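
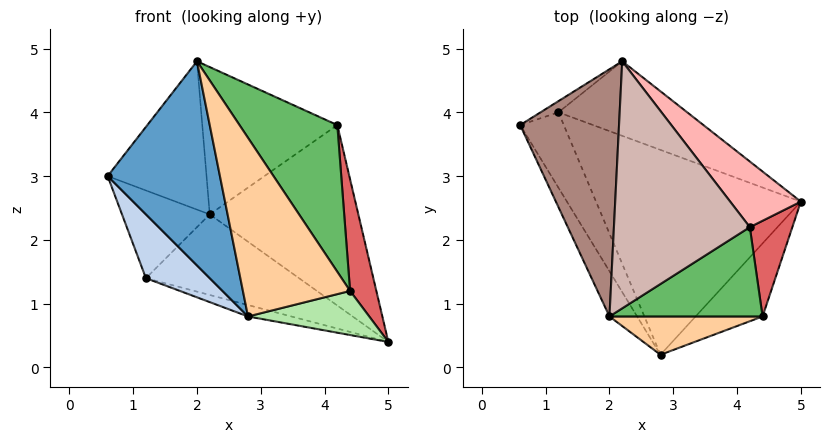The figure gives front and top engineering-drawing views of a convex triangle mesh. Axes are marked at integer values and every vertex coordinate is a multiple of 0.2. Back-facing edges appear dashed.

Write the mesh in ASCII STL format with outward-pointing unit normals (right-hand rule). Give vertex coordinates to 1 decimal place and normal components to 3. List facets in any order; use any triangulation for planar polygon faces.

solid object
 facet normal -0.876 -0.471 -0.104
  outer loop
   vertex 2.0 0.8 4.8
   vertex 0.6 3.8 3.0
   vertex 2.8 0.2 0.8
  endloop
 endfacet
 facet normal -0.876 -0.311 -0.368
  outer loop
   vertex 1.2 4.0 1.4
   vertex 2.8 0.2 0.8
   vertex 0.6 3.8 3.0
  endloop
 endfacet
 facet normal -0.235 0.054 -0.970
  outer loop
   vertex 1.2 4.0 1.4
   vertex 5.0 2.6 0.4
   vertex 2.8 0.2 0.8
  endloop
 endfacet
 facet normal 0.300 -0.933 0.200
  outer loop
   vertex 4.4 0.8 1.2
   vertex 2.0 0.8 4.8
   vertex 2.8 0.2 0.8
  endloop
 endfacet
 facet normal 0.615 -0.674 0.410
  outer loop
   vertex 4.4 0.8 1.2
   vertex 4.2 2.2 3.8
   vertex 2.0 0.8 4.8
  endloop
 endfacet
 facet normal 0.378 -0.478 -0.793
  outer loop
   vertex 4.4 0.8 1.2
   vertex 2.8 0.2 0.8
   vertex 5.0 2.6 0.4
  endloop
 endfacet
 facet normal 0.953 -0.230 0.197
  outer loop
   vertex 4.4 0.8 1.2
   vertex 5.0 2.6 0.4
   vertex 4.2 2.2 3.8
  endloop
 endfacet
 facet normal 0.701 0.670 0.244
  outer loop
   vertex 2.2 4.8 2.4
   vertex 4.2 2.2 3.8
   vertex 5.0 2.6 0.4
  endloop
 endfacet
 facet normal 0.091 0.731 -0.676
  outer loop
   vertex 2.2 4.8 2.4
   vertex 5.0 2.6 0.4
   vertex 1.2 4.0 1.4
  endloop
 endfacet
 facet normal -0.555 0.825 -0.105
  outer loop
   vertex 2.2 4.8 2.4
   vertex 1.2 4.0 1.4
   vertex 0.6 3.8 3.0
  endloop
 endfacet
 facet normal 0.000 0.514 0.857
  outer loop
   vertex 2.2 4.8 2.4
   vertex 0.6 3.8 3.0
   vertex 2.0 0.8 4.8
  endloop
 endfacet
 facet normal 0.064 0.511 0.857
  outer loop
   vertex 2.2 4.8 2.4
   vertex 2.0 0.8 4.8
   vertex 4.2 2.2 3.8
  endloop
 endfacet
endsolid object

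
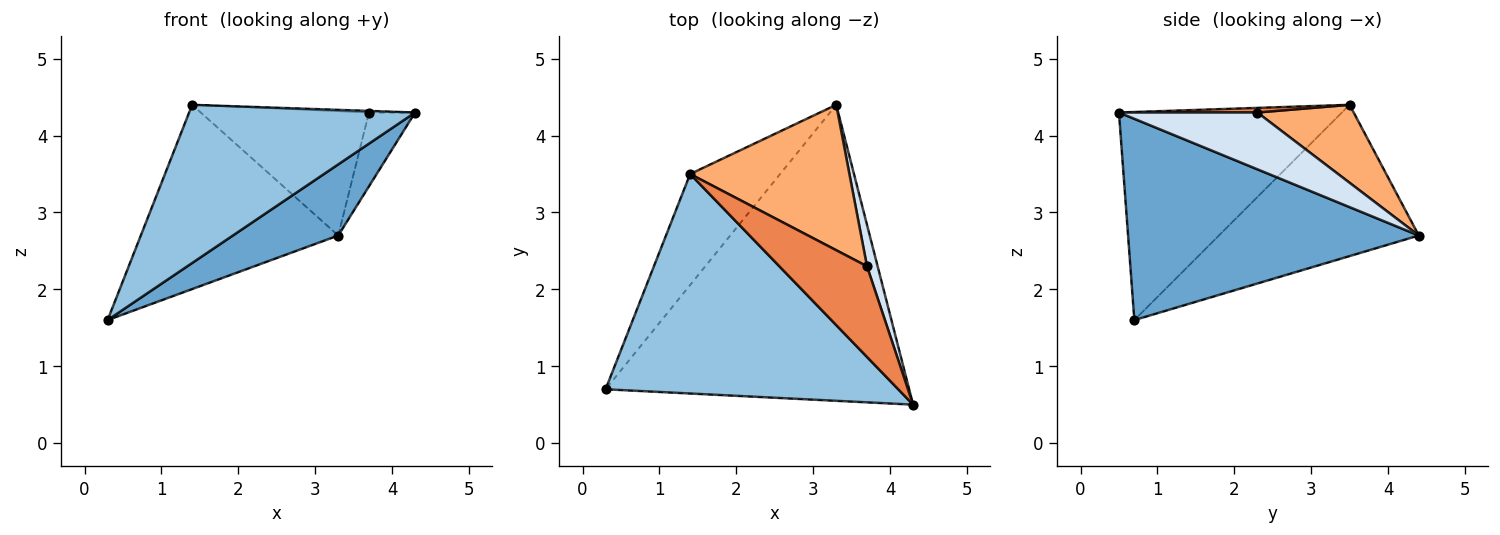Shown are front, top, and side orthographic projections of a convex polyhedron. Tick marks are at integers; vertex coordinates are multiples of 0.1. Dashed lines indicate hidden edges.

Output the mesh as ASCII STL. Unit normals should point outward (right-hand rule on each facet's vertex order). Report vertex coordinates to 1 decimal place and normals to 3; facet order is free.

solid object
 facet normal 0.542 -0.196 -0.817
  outer loop
   vertex 3.3 4.4 2.7
   vertex 4.3 0.5 4.3
   vertex 0.3 0.7 1.6
  endloop
 endfacet
 facet normal -0.500 -0.506 0.703
  outer loop
   vertex 1.4 3.5 4.4
   vertex 0.3 0.7 1.6
   vertex 4.3 0.5 4.3
  endloop
 endfacet
 facet normal -0.655 0.647 -0.390
  outer loop
   vertex 1.4 3.5 4.4
   vertex 3.3 4.4 2.7
   vertex 0.3 0.7 1.6
  endloop
 endfacet
 facet normal 0.934 0.311 0.175
  outer loop
   vertex 3.7 2.3 4.3
   vertex 4.3 0.5 4.3
   vertex 3.3 4.4 2.7
  endloop
 endfacet
 facet normal 0.053 0.018 0.998
  outer loop
   vertex 3.7 2.3 4.3
   vertex 1.4 3.5 4.4
   vertex 4.3 0.5 4.3
  endloop
 endfacet
 facet normal 0.349 0.609 0.712
  outer loop
   vertex 3.7 2.3 4.3
   vertex 3.3 4.4 2.7
   vertex 1.4 3.5 4.4
  endloop
 endfacet
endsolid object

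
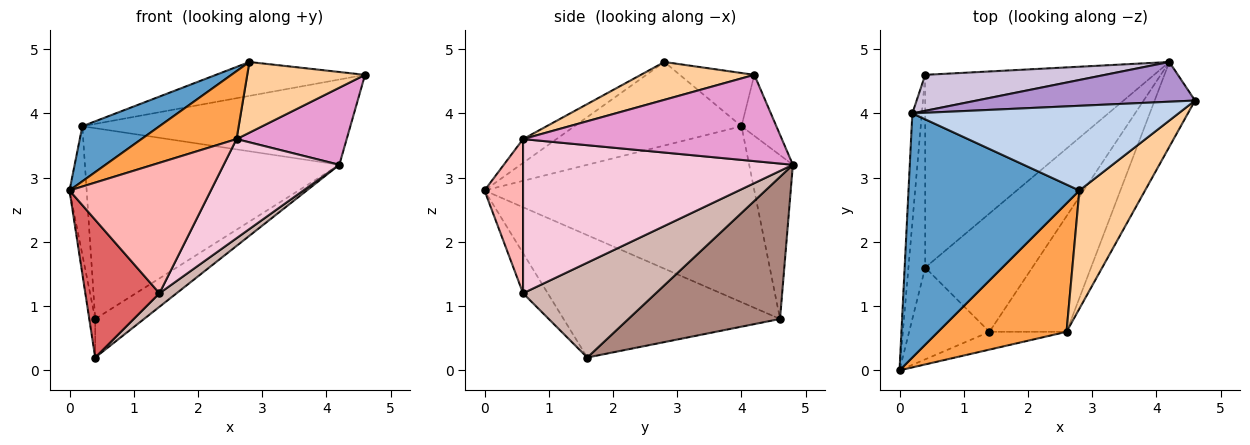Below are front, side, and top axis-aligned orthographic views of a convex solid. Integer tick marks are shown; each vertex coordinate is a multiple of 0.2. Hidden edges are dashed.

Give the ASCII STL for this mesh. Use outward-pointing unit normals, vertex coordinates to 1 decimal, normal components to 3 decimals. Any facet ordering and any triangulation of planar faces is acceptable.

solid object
 facet normal -0.430 -0.199 0.881
  outer loop
   vertex 0.2 4.0 3.8
   vertex 0.0 0.0 2.8
   vertex 2.8 2.8 4.8
  endloop
 endfacet
 facet normal -0.183 0.365 0.913
  outer loop
   vertex 0.2 4.0 3.8
   vertex 2.8 2.8 4.8
   vertex 4.6 4.2 4.6
  endloop
 endfacet
 facet normal -0.162 -0.461 0.872
  outer loop
   vertex 2.6 0.6 3.6
   vertex 2.8 2.8 4.8
   vertex 0.0 0.0 2.8
  endloop
 endfacet
 facet normal 0.443 -0.460 0.769
  outer loop
   vertex 2.6 0.6 3.6
   vertex 4.6 4.2 4.6
   vertex 2.8 2.8 4.8
  endloop
 endfacet
 facet normal -0.990 0.027 -0.136
  outer loop
   vertex 0.4 4.6 0.8
   vertex 0.4 1.6 0.2
   vertex 0.0 0.0 2.8
  endloop
 endfacet
 facet normal -0.997 0.063 -0.054
  outer loop
   vertex 0.4 4.6 0.8
   vertex 0.0 0.0 2.8
   vertex 0.2 4.0 3.8
  endloop
 endfacet
 facet normal -0.267 -0.802 -0.535
  outer loop
   vertex 1.4 0.6 1.2
   vertex 0.0 0.0 2.8
   vertex 0.4 1.6 0.2
  endloop
 endfacet
 facet normal 0.261 -0.957 -0.130
  outer loop
   vertex 1.4 0.6 1.2
   vertex 2.6 0.6 3.6
   vertex 0.0 0.0 2.8
  endloop
 endfacet
 facet normal -0.117 0.900 0.419
  outer loop
   vertex 4.2 4.8 3.2
   vertex 0.2 4.0 3.8
   vertex 4.6 4.2 4.6
  endloop
 endfacet
 facet normal -0.166 0.969 0.183
  outer loop
   vertex 4.2 4.8 3.2
   vertex 0.4 4.6 0.8
   vertex 0.2 4.0 3.8
  endloop
 endfacet
 facet normal 0.520 0.168 -0.838
  outer loop
   vertex 4.2 4.8 3.2
   vertex 0.4 1.6 0.2
   vertex 0.4 4.6 0.8
  endloop
 endfacet
 facet normal 0.661 -0.085 -0.746
  outer loop
   vertex 4.2 4.8 3.2
   vertex 1.4 0.6 1.2
   vertex 0.4 1.6 0.2
  endloop
 endfacet
 facet normal 0.845 -0.360 -0.396
  outer loop
   vertex 4.2 4.8 3.2
   vertex 4.6 4.2 4.6
   vertex 2.6 0.6 3.6
  endloop
 endfacet
 facet normal 0.835 -0.358 -0.418
  outer loop
   vertex 4.2 4.8 3.2
   vertex 2.6 0.6 3.6
   vertex 1.4 0.6 1.2
  endloop
 endfacet
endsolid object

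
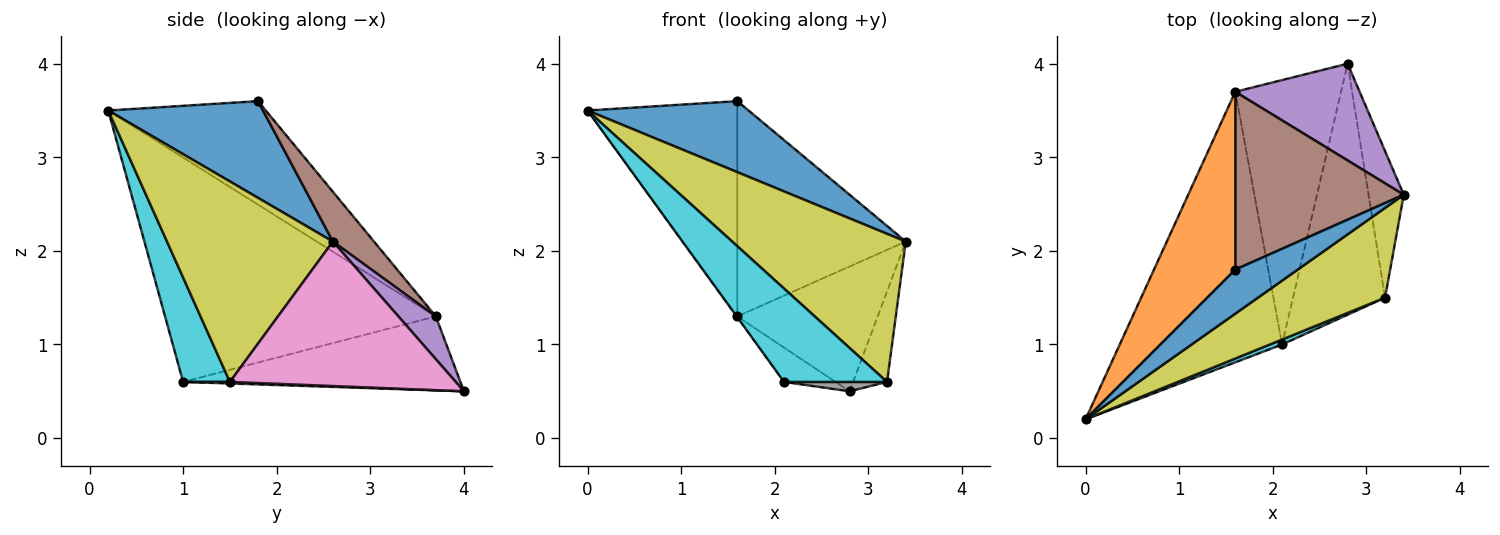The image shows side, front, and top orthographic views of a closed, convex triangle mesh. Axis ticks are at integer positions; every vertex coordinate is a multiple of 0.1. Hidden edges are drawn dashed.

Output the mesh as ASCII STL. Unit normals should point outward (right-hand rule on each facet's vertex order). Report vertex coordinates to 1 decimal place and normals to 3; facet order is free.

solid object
 facet normal 0.633 -0.658 0.408
  outer loop
   vertex 1.6 1.8 3.6
   vertex 0.0 0.2 3.5
   vertex 3.4 2.6 2.1
  endloop
 endfacet
 facet normal -0.630 0.599 0.495
  outer loop
   vertex 1.6 3.7 1.3
   vertex 0.0 0.2 3.5
   vertex 1.6 1.8 3.6
  endloop
 endfacet
 facet normal -0.810 0.002 -0.586
  outer loop
   vertex 1.6 3.7 1.3
   vertex 2.1 1.0 0.6
   vertex 0.0 0.2 3.5
  endloop
 endfacet
 facet normal -0.570 0.106 -0.815
  outer loop
   vertex 1.6 3.7 1.3
   vertex 2.8 4.0 0.5
   vertex 2.1 1.0 0.6
  endloop
 endfacet
 facet normal 0.206 0.773 0.599
  outer loop
   vertex 1.6 3.7 1.3
   vertex 3.4 2.6 2.1
   vertex 2.8 4.0 0.5
  endloop
 endfacet
 facet normal 0.185 0.758 0.626
  outer loop
   vertex 1.6 3.7 1.3
   vertex 1.6 1.8 3.6
   vertex 3.4 2.6 2.1
  endloop
 endfacet
 facet normal 0.961 0.144 -0.234
  outer loop
   vertex 3.2 1.5 0.6
   vertex 2.8 4.0 0.5
   vertex 3.4 2.6 2.1
  endloop
 endfacet
 facet normal 0.017 -0.037 -0.999
  outer loop
   vertex 3.2 1.5 0.6
   vertex 2.1 1.0 0.6
   vertex 2.8 4.0 0.5
  endloop
 endfacet
 facet normal 0.633 -0.662 0.401
  outer loop
   vertex 3.2 1.5 0.6
   vertex 3.4 2.6 2.1
   vertex 0.0 0.2 3.5
  endloop
 endfacet
 facet normal 0.413 -0.909 0.048
  outer loop
   vertex 3.2 1.5 0.6
   vertex 0.0 0.2 3.5
   vertex 2.1 1.0 0.6
  endloop
 endfacet
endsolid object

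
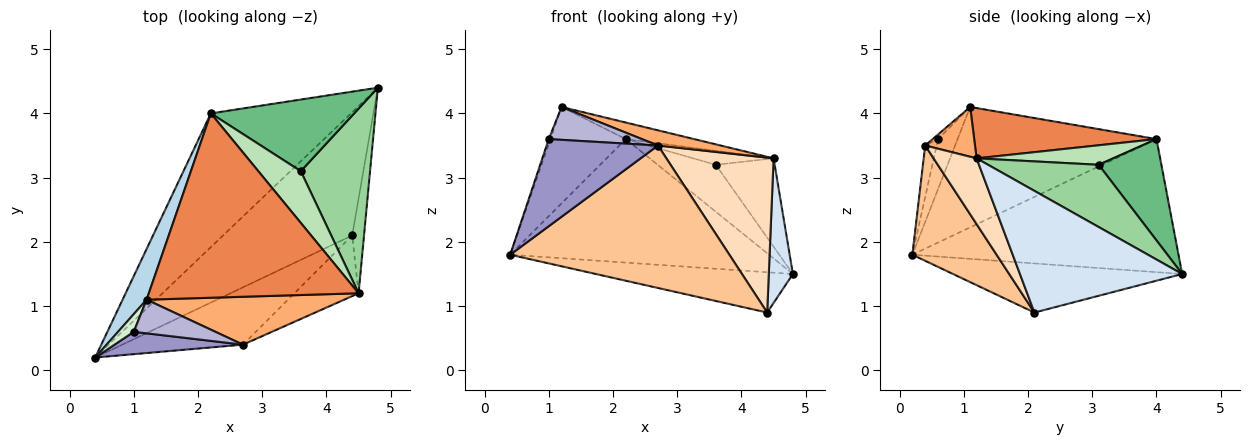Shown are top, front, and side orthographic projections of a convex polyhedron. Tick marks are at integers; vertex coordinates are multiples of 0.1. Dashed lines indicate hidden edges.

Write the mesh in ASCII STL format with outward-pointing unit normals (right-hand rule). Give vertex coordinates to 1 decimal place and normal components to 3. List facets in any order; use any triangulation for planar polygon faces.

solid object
 facet normal -0.340 0.292 -0.894
  outer loop
   vertex 4.4 2.1 0.9
   vertex 0.4 0.2 1.8
   vertex 4.8 4.4 1.5
  endloop
 endfacet
 facet normal -0.572 0.556 -0.602
  outer loop
   vertex 2.2 4.0 3.6
   vertex 4.8 4.4 1.5
   vertex 0.4 0.2 1.8
  endloop
 endfacet
 facet normal -0.919 0.349 0.183
  outer loop
   vertex 2.2 4.0 3.6
   vertex 0.4 0.2 1.8
   vertex 1.2 1.1 4.1
  endloop
 endfacet
 facet normal 0.985 -0.146 -0.096
  outer loop
   vertex 4.5 1.2 3.3
   vertex 4.4 2.1 0.9
   vertex 4.8 4.4 1.5
  endloop
 endfacet
 facet normal 0.232 0.087 0.969
  outer loop
   vertex 4.5 1.2 3.3
   vertex 2.2 4.0 3.6
   vertex 1.2 1.1 4.1
  endloop
 endfacet
 facet normal 0.234 -0.294 0.927
  outer loop
   vertex 2.7 0.4 3.5
   vertex 4.5 1.2 3.3
   vertex 1.2 1.1 4.1
  endloop
 endfacet
 facet normal 0.336 -0.874 -0.352
  outer loop
   vertex 2.7 0.4 3.5
   vertex 0.4 0.2 1.8
   vertex 4.4 2.1 0.9
  endloop
 endfacet
 facet normal 0.350 -0.872 -0.342
  outer loop
   vertex 2.7 0.4 3.5
   vertex 4.4 2.1 0.9
   vertex 4.5 1.2 3.3
  endloop
 endfacet
 facet normal 0.509 0.472 0.720
  outer loop
   vertex 3.6 3.1 3.2
   vertex 4.8 4.4 1.5
   vertex 2.2 4.0 3.6
  endloop
 endfacet
 facet normal 0.630 0.335 0.701
  outer loop
   vertex 3.6 3.1 3.2
   vertex 4.5 1.2 3.3
   vertex 4.8 4.4 1.5
  endloop
 endfacet
 facet normal 0.405 0.239 0.882
  outer loop
   vertex 3.6 3.1 3.2
   vertex 2.2 4.0 3.6
   vertex 4.5 1.2 3.3
  endloop
 endfacet
 facet normal -0.951 0.081 0.299
  outer loop
   vertex 1.0 0.6 3.6
   vertex 1.2 1.1 4.1
   vertex 0.4 0.2 1.8
  endloop
 endfacet
 facet normal -0.099 -0.964 0.247
  outer loop
   vertex 1.0 0.6 3.6
   vertex 0.4 0.2 1.8
   vertex 2.7 0.4 3.5
  endloop
 endfacet
 facet normal -0.040 -0.698 0.715
  outer loop
   vertex 1.0 0.6 3.6
   vertex 2.7 0.4 3.5
   vertex 1.2 1.1 4.1
  endloop
 endfacet
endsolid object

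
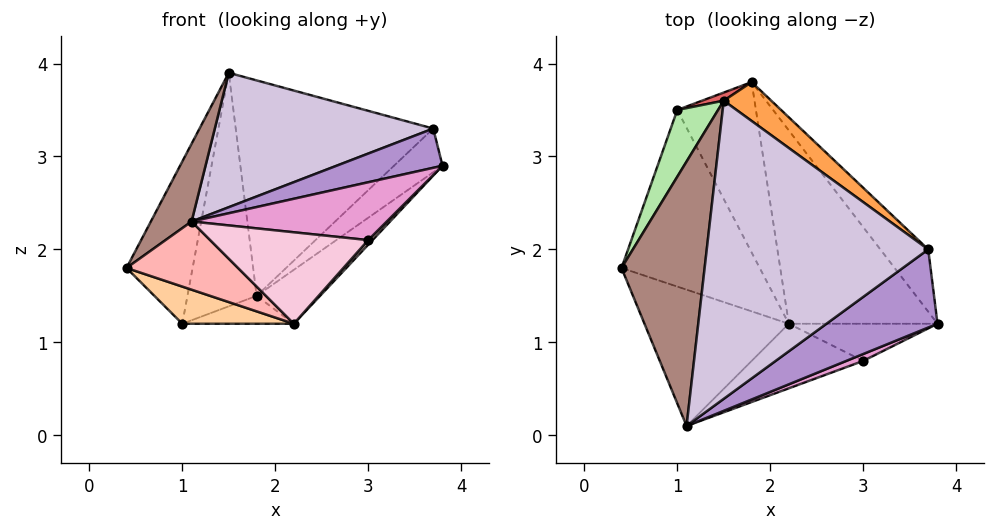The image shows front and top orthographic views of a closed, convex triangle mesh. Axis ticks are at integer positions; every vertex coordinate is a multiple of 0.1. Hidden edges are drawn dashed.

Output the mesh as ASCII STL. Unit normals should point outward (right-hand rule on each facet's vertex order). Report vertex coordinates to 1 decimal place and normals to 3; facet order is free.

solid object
 facet normal 0.715 0.188 -0.673
  outer loop
   vertex 2.2 1.2 1.2
   vertex 1.8 3.8 1.5
   vertex 3.8 1.2 2.9
  endloop
 endfacet
 facet normal 0.797 0.347 -0.494
  outer loop
   vertex 3.7 2.0 3.3
   vertex 3.8 1.2 2.9
   vertex 1.8 3.8 1.5
  endloop
 endfacet
 facet normal 0.607 0.782 0.141
  outer loop
   vertex 3.7 2.0 3.3
   vertex 1.8 3.8 1.5
   vertex 1.5 3.6 3.9
  endloop
 endfacet
 facet normal -0.367 -0.192 -0.910
  outer loop
   vertex 1.0 3.5 1.2
   vertex 2.2 1.2 1.2
   vertex 0.4 1.8 1.8
  endloop
 endfacet
 facet normal 0.296 0.154 -0.943
  outer loop
   vertex 1.0 3.5 1.2
   vertex 1.8 3.8 1.5
   vertex 2.2 1.2 1.2
  endloop
 endfacet
 facet normal -0.913 0.377 0.155
  outer loop
   vertex 1.0 3.5 1.2
   vertex 0.4 1.8 1.8
   vertex 1.5 3.6 3.9
  endloop
 endfacet
 facet normal -0.362 0.932 0.032
  outer loop
   vertex 1.0 3.5 1.2
   vertex 1.5 3.6 3.9
   vertex 1.8 3.8 1.5
  endloop
 endfacet
 facet normal -0.408 -0.408 -0.816
  outer loop
   vertex 1.1 0.1 2.3
   vertex 0.4 1.8 1.8
   vertex 2.2 1.2 1.2
  endloop
 endfacet
 facet normal -0.016 -0.449 0.894
  outer loop
   vertex 1.1 0.1 2.3
   vertex 3.8 1.2 2.9
   vertex 3.7 2.0 3.3
  endloop
 endfacet
 facet normal -0.050 -0.410 0.910
  outer loop
   vertex 1.1 0.1 2.3
   vertex 3.7 2.0 3.3
   vertex 1.5 3.6 3.9
  endloop
 endfacet
 facet normal -0.808 -0.166 0.566
  outer loop
   vertex 1.1 0.1 2.3
   vertex 1.5 3.6 3.9
   vertex 0.4 1.8 1.8
  endloop
 endfacet
 facet normal 0.726 -0.085 -0.683
  outer loop
   vertex 3.0 0.8 2.1
   vertex 2.2 1.2 1.2
   vertex 3.8 1.2 2.9
  endloop
 endfacet
 facet normal 0.354 -0.929 0.111
  outer loop
   vertex 3.0 0.8 2.1
   vertex 3.8 1.2 2.9
   vertex 1.1 0.1 2.3
  endloop
 endfacet
 facet normal 0.234 -0.794 -0.561
  outer loop
   vertex 3.0 0.8 2.1
   vertex 1.1 0.1 2.3
   vertex 2.2 1.2 1.2
  endloop
 endfacet
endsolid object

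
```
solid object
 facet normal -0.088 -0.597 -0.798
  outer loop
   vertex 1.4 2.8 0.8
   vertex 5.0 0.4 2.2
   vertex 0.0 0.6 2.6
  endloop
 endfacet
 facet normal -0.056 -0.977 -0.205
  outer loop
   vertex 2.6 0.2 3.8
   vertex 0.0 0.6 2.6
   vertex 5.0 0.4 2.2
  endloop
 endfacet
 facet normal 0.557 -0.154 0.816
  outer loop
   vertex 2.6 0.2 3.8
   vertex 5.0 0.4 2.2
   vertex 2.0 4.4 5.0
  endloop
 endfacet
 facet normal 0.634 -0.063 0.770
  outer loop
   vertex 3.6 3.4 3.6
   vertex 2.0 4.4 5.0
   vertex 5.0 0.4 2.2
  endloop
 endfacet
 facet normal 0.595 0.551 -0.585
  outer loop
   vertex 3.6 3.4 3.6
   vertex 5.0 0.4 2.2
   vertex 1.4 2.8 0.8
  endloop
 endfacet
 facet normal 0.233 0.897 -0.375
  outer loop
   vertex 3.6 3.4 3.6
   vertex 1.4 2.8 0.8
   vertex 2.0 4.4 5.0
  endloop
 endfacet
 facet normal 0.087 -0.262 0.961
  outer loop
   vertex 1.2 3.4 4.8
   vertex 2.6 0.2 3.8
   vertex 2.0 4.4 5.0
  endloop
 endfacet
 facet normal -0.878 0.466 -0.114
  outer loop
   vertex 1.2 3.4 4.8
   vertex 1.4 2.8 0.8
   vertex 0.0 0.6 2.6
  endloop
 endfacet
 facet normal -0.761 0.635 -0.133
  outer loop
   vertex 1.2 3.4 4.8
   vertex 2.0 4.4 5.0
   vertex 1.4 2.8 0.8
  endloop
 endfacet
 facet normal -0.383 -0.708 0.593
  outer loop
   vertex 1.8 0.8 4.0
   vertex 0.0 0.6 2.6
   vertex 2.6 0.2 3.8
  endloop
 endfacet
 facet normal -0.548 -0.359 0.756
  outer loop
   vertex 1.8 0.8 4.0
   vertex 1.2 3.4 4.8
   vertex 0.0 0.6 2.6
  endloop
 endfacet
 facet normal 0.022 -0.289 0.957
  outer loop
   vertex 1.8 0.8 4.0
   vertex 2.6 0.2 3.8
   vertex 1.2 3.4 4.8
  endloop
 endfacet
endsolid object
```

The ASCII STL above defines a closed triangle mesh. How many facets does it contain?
12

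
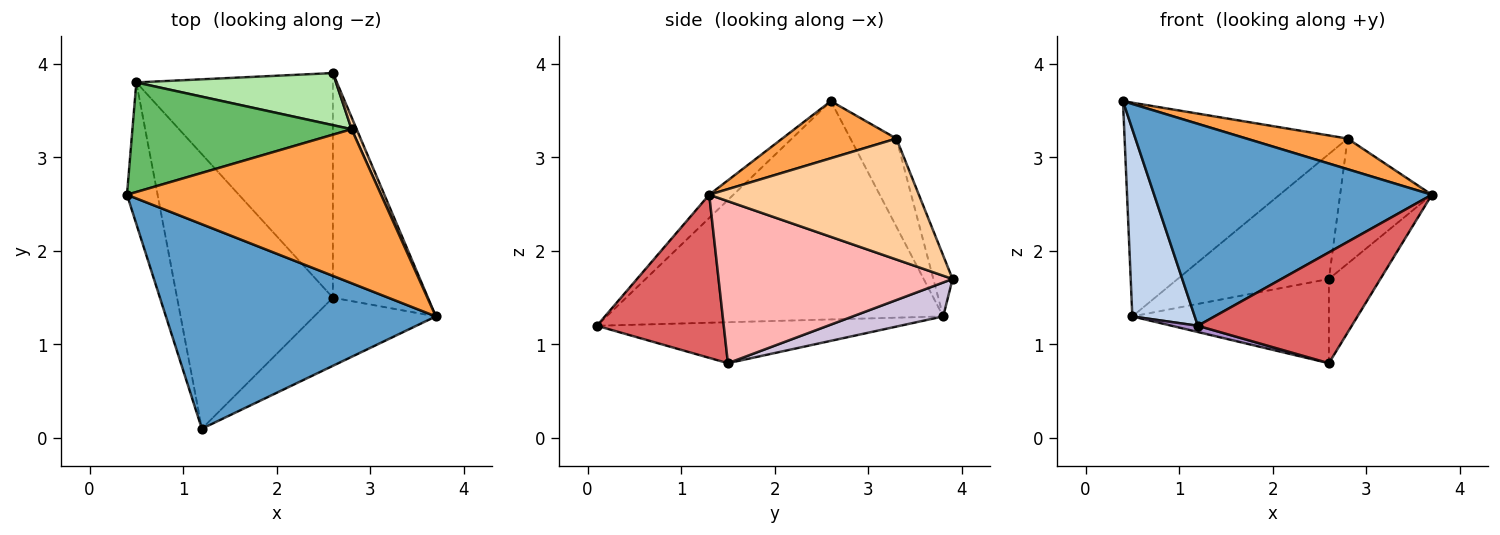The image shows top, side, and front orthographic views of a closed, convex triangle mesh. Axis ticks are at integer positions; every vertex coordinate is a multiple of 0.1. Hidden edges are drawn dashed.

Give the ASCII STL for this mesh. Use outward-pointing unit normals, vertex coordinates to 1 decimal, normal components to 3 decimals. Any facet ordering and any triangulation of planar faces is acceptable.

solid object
 facet normal -0.061 -0.701 0.710
  outer loop
   vertex 1.2 0.1 1.2
   vertex 3.7 1.3 2.6
   vertex 0.4 2.6 3.6
  endloop
 endfacet
 facet normal -0.974 -0.181 -0.137
  outer loop
   vertex 0.5 3.8 1.3
   vertex 1.2 0.1 1.2
   vertex 0.4 2.6 3.6
  endloop
 endfacet
 facet normal 0.215 -0.191 0.958
  outer loop
   vertex 2.8 3.3 3.2
   vertex 0.4 2.6 3.6
   vertex 3.7 1.3 2.6
  endloop
 endfacet
 facet normal 0.915 0.401 0.038
  outer loop
   vertex 2.8 3.3 3.2
   vertex 3.7 1.3 2.6
   vertex 2.6 3.9 1.7
  endloop
 endfacet
 facet normal -0.180 0.875 0.449
  outer loop
   vertex 2.8 3.3 3.2
   vertex 0.5 3.8 1.3
   vertex 0.4 2.6 3.6
  endloop
 endfacet
 facet normal -0.116 0.917 0.382
  outer loop
   vertex 2.8 3.3 3.2
   vertex 2.6 3.9 1.7
   vertex 0.5 3.8 1.3
  endloop
 endfacet
 facet normal 0.575 -0.697 -0.429
  outer loop
   vertex 2.6 1.5 0.8
   vertex 3.7 1.3 2.6
   vertex 1.2 0.1 1.2
  endloop
 endfacet
 facet normal 0.847 0.186 -0.497
  outer loop
   vertex 2.6 1.5 0.8
   vertex 2.6 3.9 1.7
   vertex 3.7 1.3 2.6
  endloop
 endfacet
 facet normal -0.254 -0.022 -0.967
  outer loop
   vertex 2.6 1.5 0.8
   vertex 1.2 0.1 1.2
   vertex 0.5 3.8 1.3
  endloop
 endfacet
 facet normal 0.160 0.347 -0.924
  outer loop
   vertex 2.6 1.5 0.8
   vertex 0.5 3.8 1.3
   vertex 2.6 3.9 1.7
  endloop
 endfacet
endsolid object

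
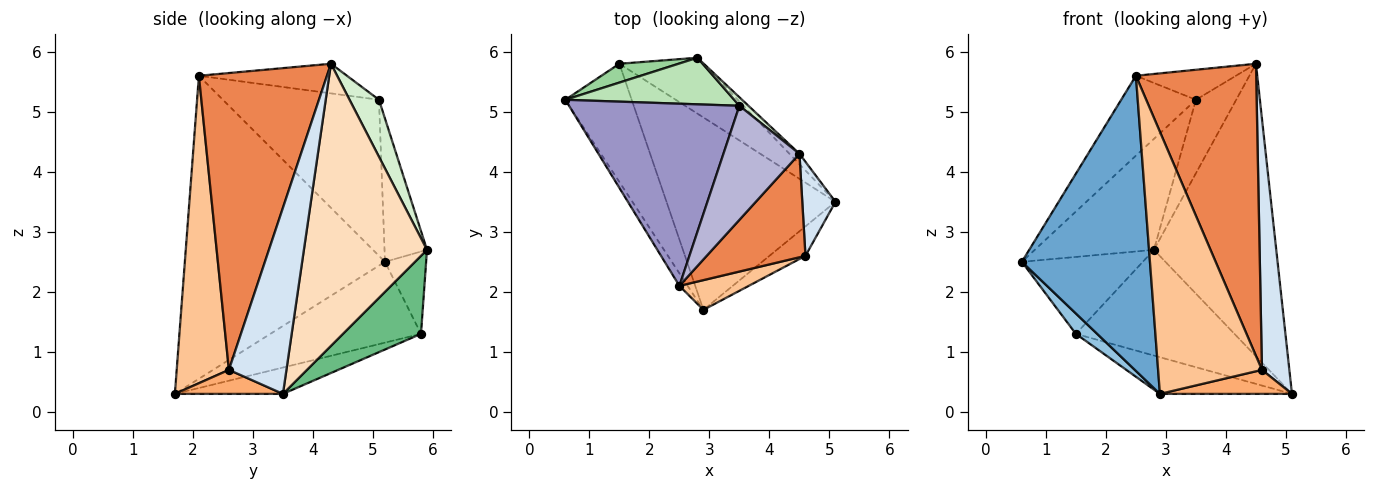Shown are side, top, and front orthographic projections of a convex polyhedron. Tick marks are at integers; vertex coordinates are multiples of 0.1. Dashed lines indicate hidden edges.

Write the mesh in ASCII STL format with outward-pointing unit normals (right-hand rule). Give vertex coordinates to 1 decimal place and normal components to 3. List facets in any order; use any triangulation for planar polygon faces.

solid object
 facet normal -0.842 -0.539 -0.023
  outer loop
   vertex 2.5 2.1 5.6
   vertex 0.6 5.2 2.5
   vertex 2.9 1.7 0.3
  endloop
 endfacet
 facet normal -0.768 -0.109 -0.631
  outer loop
   vertex 1.5 5.8 1.3
   vertex 2.9 1.7 0.3
   vertex 0.6 5.2 2.5
  endloop
 endfacet
 facet normal -0.151 0.185 -0.971
  outer loop
   vertex 1.5 5.8 1.3
   vertex 5.1 3.5 0.3
   vertex 2.9 1.7 0.3
  endloop
 endfacet
 facet normal 0.891 -0.425 0.159
  outer loop
   vertex 4.6 2.6 0.7
   vertex 5.1 3.5 0.3
   vertex 4.5 4.3 5.8
  endloop
 endfacet
 facet normal 0.708 -0.665 0.236
  outer loop
   vertex 4.6 2.6 0.7
   vertex 4.5 4.3 5.8
   vertex 2.5 2.1 5.6
  endloop
 endfacet
 facet normal 0.459 -0.561 -0.689
  outer loop
   vertex 4.6 2.6 0.7
   vertex 2.9 1.7 0.3
   vertex 5.1 3.5 0.3
  endloop
 endfacet
 facet normal 0.447 -0.889 0.101
  outer loop
   vertex 4.6 2.6 0.7
   vertex 2.5 2.1 5.6
   vertex 2.9 1.7 0.3
  endloop
 endfacet
 facet normal 0.709 0.705 -0.025
  outer loop
   vertex 2.8 5.9 2.7
   vertex 4.5 4.3 5.8
   vertex 5.1 3.5 0.3
  endloop
 endfacet
 facet normal 0.399 0.811 -0.428
  outer loop
   vertex 2.8 5.9 2.7
   vertex 5.1 3.5 0.3
   vertex 1.5 5.8 1.3
  endloop
 endfacet
 facet normal -0.314 0.922 0.226
  outer loop
   vertex 2.8 5.9 2.7
   vertex 1.5 5.8 1.3
   vertex 0.6 5.2 2.5
  endloop
 endfacet
 facet normal -0.312 0.876 0.368
  outer loop
   vertex 3.5 5.1 5.2
   vertex 2.8 5.9 2.7
   vertex 0.6 5.2 2.5
  endloop
 endfacet
 facet normal 0.587 0.804 0.093
  outer loop
   vertex 3.5 5.1 5.2
   vertex 4.5 4.3 5.8
   vertex 2.8 5.9 2.7
  endloop
 endfacet
 facet normal -0.643 0.308 0.702
  outer loop
   vertex 3.5 5.1 5.2
   vertex 0.6 5.2 2.5
   vertex 2.5 2.1 5.6
  endloop
 endfacet
 facet normal -0.352 0.238 0.905
  outer loop
   vertex 3.5 5.1 5.2
   vertex 2.5 2.1 5.6
   vertex 4.5 4.3 5.8
  endloop
 endfacet
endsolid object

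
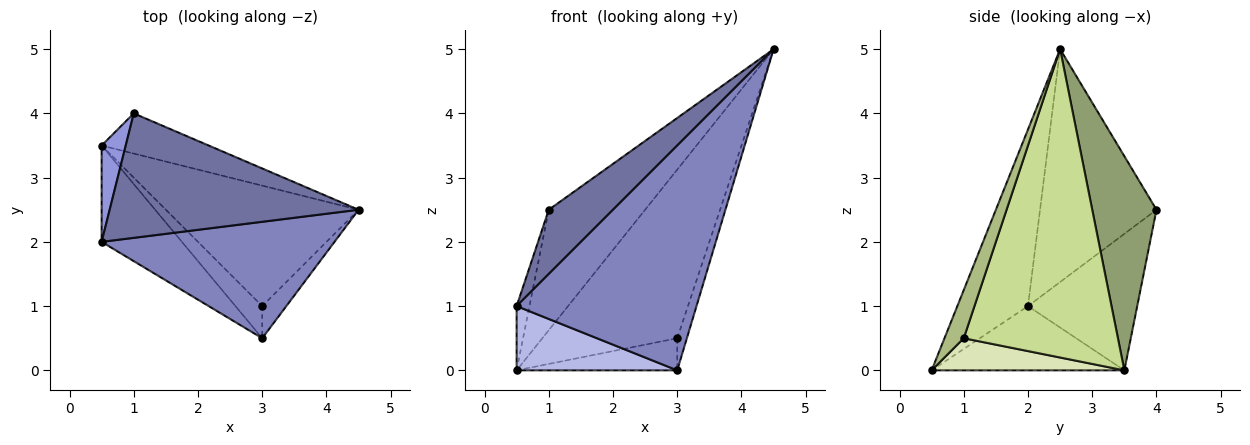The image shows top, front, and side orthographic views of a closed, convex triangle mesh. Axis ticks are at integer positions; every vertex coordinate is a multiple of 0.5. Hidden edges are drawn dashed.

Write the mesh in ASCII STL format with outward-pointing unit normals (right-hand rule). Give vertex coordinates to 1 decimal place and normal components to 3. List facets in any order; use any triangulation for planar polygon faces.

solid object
 facet normal -0.639 -0.353 0.683
  outer loop
   vertex 1.0 4.0 2.5
   vertex 0.5 2.0 1.0
   vertex 4.5 2.5 5.0
  endloop
 endfacet
 facet normal -0.329 -0.838 0.434
  outer loop
   vertex 3.0 0.5 0.0
   vertex 4.5 2.5 5.0
   vertex 0.5 2.0 1.0
  endloop
 endfacet
 facet normal -0.978 0.115 0.173
  outer loop
   vertex 0.5 3.5 0.0
   vertex 0.5 2.0 1.0
   vertex 1.0 4.0 2.5
  endloop
 endfacet
 facet normal -0.554 -0.462 -0.693
  outer loop
   vertex 0.5 3.5 0.0
   vertex 3.0 0.5 0.0
   vertex 0.5 2.0 1.0
  endloop
 endfacet
 facet normal 0.535 0.802 -0.267
  outer loop
   vertex 0.5 3.5 0.0
   vertex 1.0 4.0 2.5
   vertex 4.5 2.5 5.0
  endloop
 endfacet
 facet normal 0.816 0.408 -0.408
  outer loop
   vertex 3.0 1.0 0.5
   vertex 4.5 2.5 5.0
   vertex 3.0 0.5 0.0
  endloop
 endfacet
 facet normal 0.681 0.596 -0.426
  outer loop
   vertex 3.0 1.0 0.5
   vertex 0.5 3.5 0.0
   vertex 4.5 2.5 5.0
  endloop
 endfacet
 facet normal 0.647 0.539 -0.539
  outer loop
   vertex 3.0 1.0 0.5
   vertex 3.0 0.5 0.0
   vertex 0.5 3.5 0.0
  endloop
 endfacet
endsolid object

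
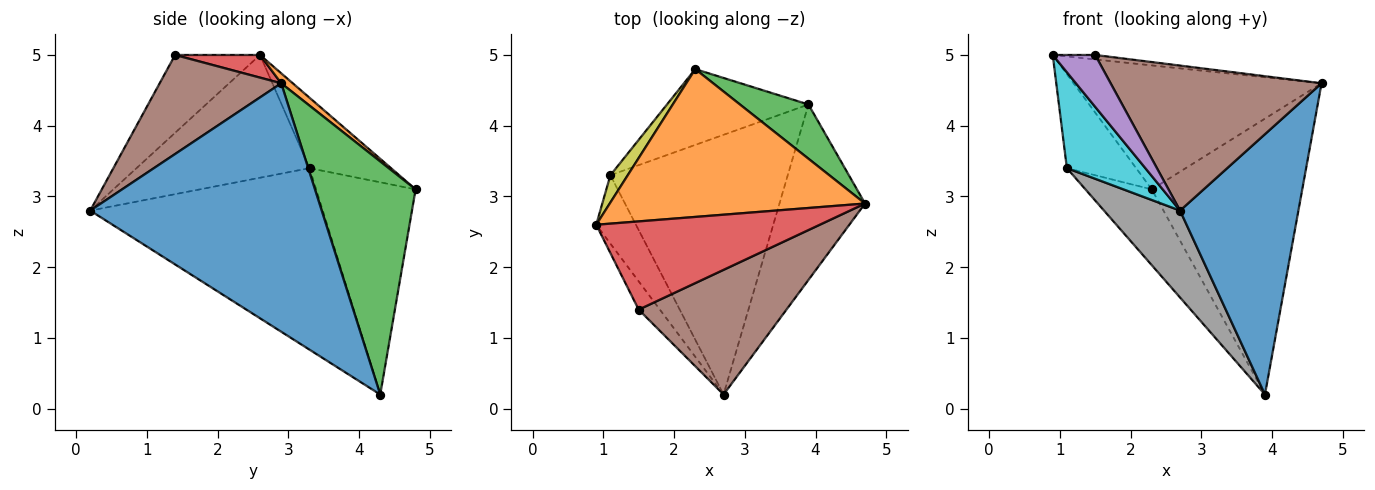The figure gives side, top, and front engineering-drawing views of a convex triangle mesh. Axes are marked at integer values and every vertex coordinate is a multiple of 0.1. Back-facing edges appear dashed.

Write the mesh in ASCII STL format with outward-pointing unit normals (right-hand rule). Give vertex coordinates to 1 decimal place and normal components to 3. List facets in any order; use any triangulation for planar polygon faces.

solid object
 facet normal 0.851 -0.435 -0.293
  outer loop
   vertex 3.9 4.3 0.2
   vertex 4.7 2.9 4.6
   vertex 2.7 0.2 2.8
  endloop
 endfacet
 facet normal 0.030 0.642 0.766
  outer loop
   vertex 2.3 4.8 3.1
   vertex 0.9 2.6 5.0
   vertex 4.7 2.9 4.6
  endloop
 endfacet
 facet normal 0.549 0.820 0.161
  outer loop
   vertex 2.3 4.8 3.1
   vertex 4.7 2.9 4.6
   vertex 3.9 4.3 0.2
  endloop
 endfacet
 facet normal 0.101 0.050 0.994
  outer loop
   vertex 1.5 1.4 5.0
   vertex 4.7 2.9 4.6
   vertex 0.9 2.6 5.0
  endloop
 endfacet
 facet normal -0.869 -0.434 -0.237
  outer loop
   vertex 1.5 1.4 5.0
   vertex 0.9 2.6 5.0
   vertex 2.7 0.2 2.8
  endloop
 endfacet
 facet normal 0.400 -0.695 0.597
  outer loop
   vertex 1.5 1.4 5.0
   vertex 2.7 0.2 2.8
   vertex 4.7 2.9 4.6
  endloop
 endfacet
 facet normal -0.728 0.485 -0.485
  outer loop
   vertex 1.1 3.3 3.4
   vertex 2.3 4.8 3.1
   vertex 3.9 4.3 0.2
  endloop
 endfacet
 facet normal -0.696 -0.228 -0.681
  outer loop
   vertex 1.1 3.3 3.4
   vertex 3.9 4.3 0.2
   vertex 2.7 0.2 2.8
  endloop
 endfacet
 facet normal -0.749 0.636 0.185
  outer loop
   vertex 1.1 3.3 3.4
   vertex 0.9 2.6 5.0
   vertex 2.3 4.8 3.1
  endloop
 endfacet
 facet normal -0.874 -0.396 -0.283
  outer loop
   vertex 1.1 3.3 3.4
   vertex 2.7 0.2 2.8
   vertex 0.9 2.6 5.0
  endloop
 endfacet
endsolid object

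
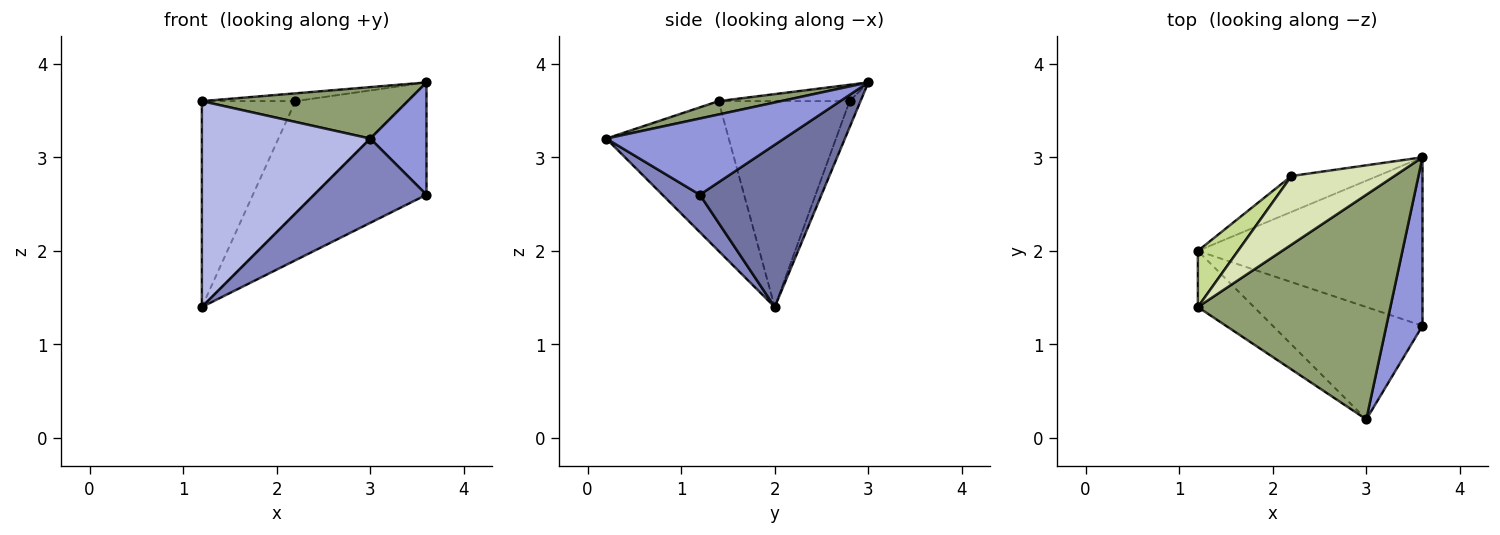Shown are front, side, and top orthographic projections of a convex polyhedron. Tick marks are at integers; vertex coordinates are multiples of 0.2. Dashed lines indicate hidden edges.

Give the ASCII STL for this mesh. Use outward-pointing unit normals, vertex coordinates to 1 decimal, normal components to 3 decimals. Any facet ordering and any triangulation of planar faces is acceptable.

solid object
 facet normal 0.515 0.475 -0.713
  outer loop
   vertex 3.6 3.0 3.8
   vertex 3.6 1.2 2.6
   vertex 1.2 2.0 1.4
  endloop
 endfacet
 facet normal 0.196 -0.588 -0.784
  outer loop
   vertex 3.0 0.2 3.2
   vertex 1.2 2.0 1.4
   vertex 3.6 1.2 2.6
  endloop
 endfacet
 facet normal 0.869 -0.274 0.412
  outer loop
   vertex 3.0 0.2 3.2
   vertex 3.6 1.2 2.6
   vertex 3.6 3.0 3.8
  endloop
 endfacet
 facet normal -0.574 -0.790 -0.215
  outer loop
   vertex 1.2 1.4 3.6
   vertex 1.2 2.0 1.4
   vertex 3.0 0.2 3.2
  endloop
 endfacet
 facet normal 0.068 -0.223 0.973
  outer loop
   vertex 1.2 1.4 3.6
   vertex 3.0 0.2 3.2
   vertex 3.6 3.0 3.8
  endloop
 endfacet
 facet normal -0.092 0.949 -0.303
  outer loop
   vertex 2.2 2.8 3.6
   vertex 3.6 3.0 3.8
   vertex 1.2 2.0 1.4
  endloop
 endfacet
 facet normal -0.804 0.574 0.157
  outer loop
   vertex 2.2 2.8 3.6
   vertex 1.2 2.0 1.4
   vertex 1.2 1.4 3.6
  endloop
 endfacet
 facet normal -0.156 0.112 0.981
  outer loop
   vertex 2.2 2.8 3.6
   vertex 1.2 1.4 3.6
   vertex 3.6 3.0 3.8
  endloop
 endfacet
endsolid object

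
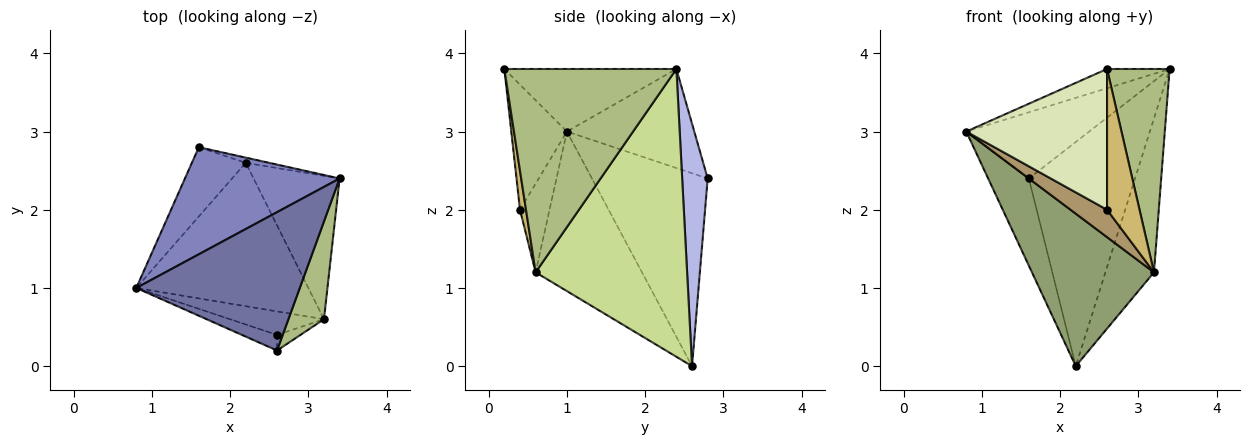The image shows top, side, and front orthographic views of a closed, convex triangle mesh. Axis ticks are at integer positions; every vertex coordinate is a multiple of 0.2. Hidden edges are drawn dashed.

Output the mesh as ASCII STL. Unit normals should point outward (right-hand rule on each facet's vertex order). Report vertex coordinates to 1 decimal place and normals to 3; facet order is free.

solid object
 facet normal -0.354 0.129 0.926
  outer loop
   vertex 2.6 0.2 3.8
   vertex 3.4 2.4 3.8
   vertex 0.8 1.0 3.0
  endloop
 endfacet
 facet normal -0.478 0.462 0.747
  outer loop
   vertex 1.6 2.8 2.4
   vertex 0.8 1.0 3.0
   vertex 3.4 2.4 3.8
  endloop
 endfacet
 facet normal -0.912 0.321 -0.255
  outer loop
   vertex 1.6 2.8 2.4
   vertex 2.2 2.6 0.0
   vertex 0.8 1.0 3.0
  endloop
 endfacet
 facet normal 0.234 0.972 -0.023
  outer loop
   vertex 1.6 2.8 2.4
   vertex 3.4 2.4 3.8
   vertex 2.2 2.6 0.0
  endloop
 endfacet
 facet normal -0.536 -0.615 -0.578
  outer loop
   vertex 3.2 0.6 1.2
   vertex 0.8 1.0 3.0
   vertex 2.2 2.6 0.0
  endloop
 endfacet
 facet normal 0.927 -0.337 0.162
  outer loop
   vertex 3.2 0.6 1.2
   vertex 3.4 2.4 3.8
   vertex 2.6 0.2 3.8
  endloop
 endfacet
 facet normal 0.916 0.294 -0.274
  outer loop
   vertex 3.2 0.6 1.2
   vertex 2.2 2.6 0.0
   vertex 3.4 2.4 3.8
  endloop
 endfacet
 facet normal -0.365 -0.925 -0.103
  outer loop
   vertex 2.6 0.4 2.0
   vertex 2.6 0.2 3.8
   vertex 0.8 1.0 3.0
  endloop
 endfacet
 facet normal -0.524 -0.647 -0.554
  outer loop
   vertex 2.6 0.4 2.0
   vertex 0.8 1.0 3.0
   vertex 3.2 0.6 1.2
  endloop
 endfacet
 facet normal 0.181 -0.977 -0.109
  outer loop
   vertex 2.6 0.4 2.0
   vertex 3.2 0.6 1.2
   vertex 2.6 0.2 3.8
  endloop
 endfacet
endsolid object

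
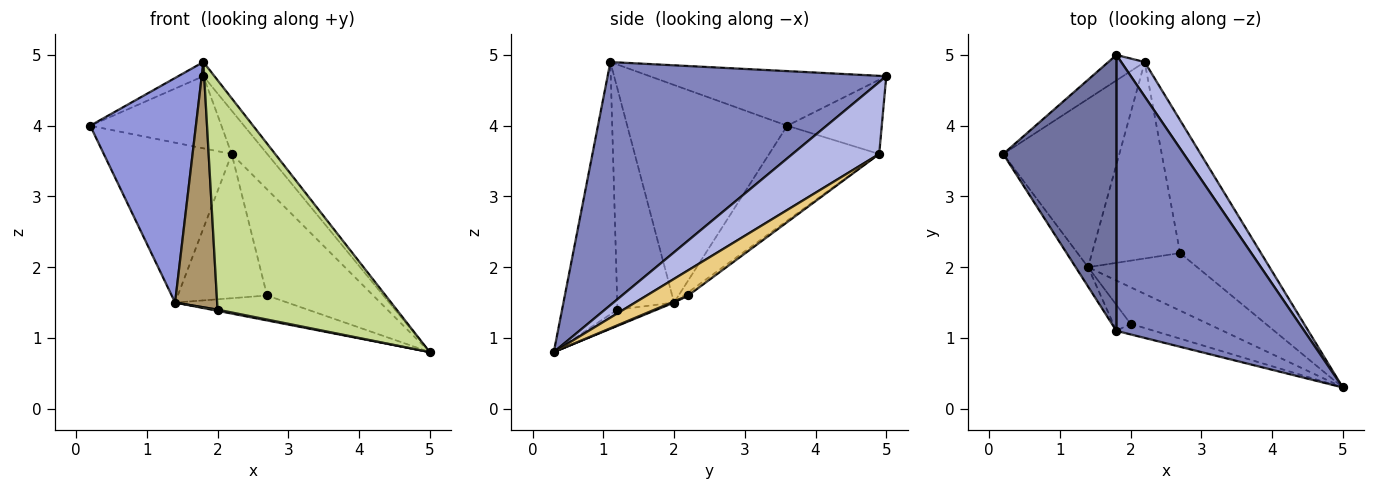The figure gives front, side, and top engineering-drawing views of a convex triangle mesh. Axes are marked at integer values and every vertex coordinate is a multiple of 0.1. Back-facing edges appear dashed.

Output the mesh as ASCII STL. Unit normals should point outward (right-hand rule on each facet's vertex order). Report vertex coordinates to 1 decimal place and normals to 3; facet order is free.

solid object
 facet normal -0.434 0.046 0.900
  outer loop
   vertex 1.8 1.1 4.9
   vertex 1.8 5.0 4.7
   vertex 0.2 3.6 4.0
  endloop
 endfacet
 facet normal 0.791 0.031 0.611
  outer loop
   vertex 1.8 1.1 4.9
   vertex 5.0 0.3 0.8
   vertex 1.8 5.0 4.7
  endloop
 endfacet
 facet normal -0.833 -0.551 -0.048
  outer loop
   vertex 1.4 2.0 1.5
   vertex 1.8 1.1 4.9
   vertex 0.2 3.6 4.0
  endloop
 endfacet
 facet normal 0.886 0.363 0.289
  outer loop
   vertex 2.2 4.9 3.6
   vertex 1.8 5.0 4.7
   vertex 5.0 0.3 0.8
  endloop
 endfacet
 facet normal -0.562 0.780 -0.275
  outer loop
   vertex 2.2 4.9 3.6
   vertex 0.2 3.6 4.0
   vertex 1.8 5.0 4.7
  endloop
 endfacet
 facet normal -0.510 0.592 -0.624
  outer loop
   vertex 2.2 4.9 3.6
   vertex 1.4 2.0 1.5
   vertex 0.2 3.6 4.0
  endloop
 endfacet
 facet normal -0.295 -0.954 -0.044
  outer loop
   vertex 2.0 1.2 1.4
   vertex 5.0 0.3 0.8
   vertex 1.8 1.1 4.9
  endloop
 endfacet
 facet normal -0.205 -0.032 -0.978
  outer loop
   vertex 2.0 1.2 1.4
   vertex 1.4 2.0 1.5
   vertex 5.0 0.3 0.8
  endloop
 endfacet
 facet normal -0.802 -0.594 -0.063
  outer loop
   vertex 2.0 1.2 1.4
   vertex 1.8 1.1 4.9
   vertex 1.4 2.0 1.5
  endloop
 endfacet
 facet normal 0.009 0.398 -0.917
  outer loop
   vertex 2.7 2.2 1.6
   vertex 5.0 0.3 0.8
   vertex 1.4 2.0 1.5
  endloop
 endfacet
 facet normal 0.237 0.606 -0.759
  outer loop
   vertex 2.7 2.2 1.6
   vertex 2.2 4.9 3.6
   vertex 5.0 0.3 0.8
  endloop
 endfacet
 facet normal -0.029 0.592 -0.806
  outer loop
   vertex 2.7 2.2 1.6
   vertex 1.4 2.0 1.5
   vertex 2.2 4.9 3.6
  endloop
 endfacet
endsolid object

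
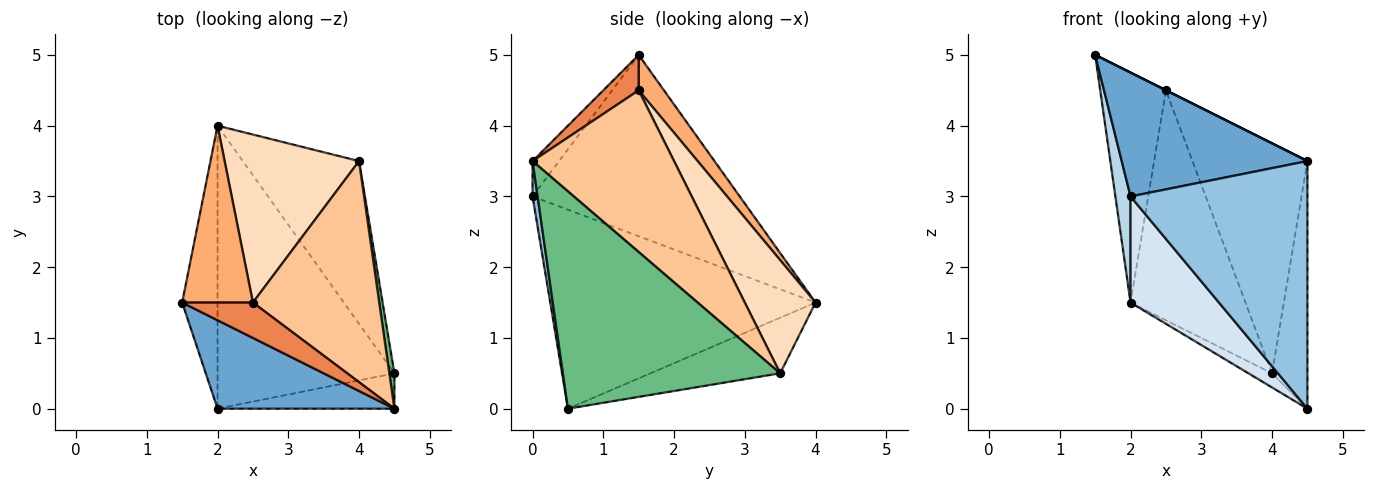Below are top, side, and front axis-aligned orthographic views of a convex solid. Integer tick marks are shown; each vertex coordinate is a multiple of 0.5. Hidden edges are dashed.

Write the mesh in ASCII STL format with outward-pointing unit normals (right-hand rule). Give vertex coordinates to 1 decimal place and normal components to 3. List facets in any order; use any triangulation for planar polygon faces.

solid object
 facet normal -0.115 -0.808 0.577
  outer loop
   vertex 2.0 0.0 3.0
   vertex 4.5 0.0 3.5
   vertex 1.5 1.5 5.0
  endloop
 endfacet
 facet normal 0.028 -0.990 -0.141
  outer loop
   vertex 2.0 0.0 3.0
   vertex 4.5 0.5 0.0
   vertex 4.5 0.0 3.5
  endloop
 endfacet
 facet normal -0.979 -0.072 -0.191
  outer loop
   vertex 2.0 0.0 3.0
   vertex 1.5 1.5 5.0
   vertex 2.0 4.0 1.5
  endloop
 endfacet
 facet normal -0.725 -0.242 -0.645
  outer loop
   vertex 2.0 0.0 3.0
   vertex 2.0 4.0 1.5
   vertex 4.5 0.5 0.0
  endloop
 endfacet
 facet normal 0.447 0.000 0.894
  outer loop
   vertex 2.5 1.5 4.5
   vertex 1.5 1.5 5.0
   vertex 4.5 0.0 3.5
  endloop
 endfacet
 facet normal 0.292 0.758 0.583
  outer loop
   vertex 2.5 1.5 4.5
   vertex 2.0 4.0 1.5
   vertex 1.5 1.5 5.0
  endloop
 endfacet
 facet normal 0.664 0.539 0.518
  outer loop
   vertex 4.0 3.5 0.5
   vertex 2.5 1.5 4.5
   vertex 4.5 0.0 3.5
  endloop
 endfacet
 facet normal 0.445 0.723 0.528
  outer loop
   vertex 4.0 3.5 0.5
   vertex 2.0 4.0 1.5
   vertex 2.5 1.5 4.5
  endloop
 endfacet
 facet normal 0.987 0.161 0.023
  outer loop
   vertex 4.0 3.5 0.5
   vertex 4.5 0.0 3.5
   vertex 4.5 0.5 0.0
  endloop
 endfacet
 facet normal -0.430 0.078 -0.899
  outer loop
   vertex 4.0 3.5 0.5
   vertex 4.5 0.5 0.0
   vertex 2.0 4.0 1.5
  endloop
 endfacet
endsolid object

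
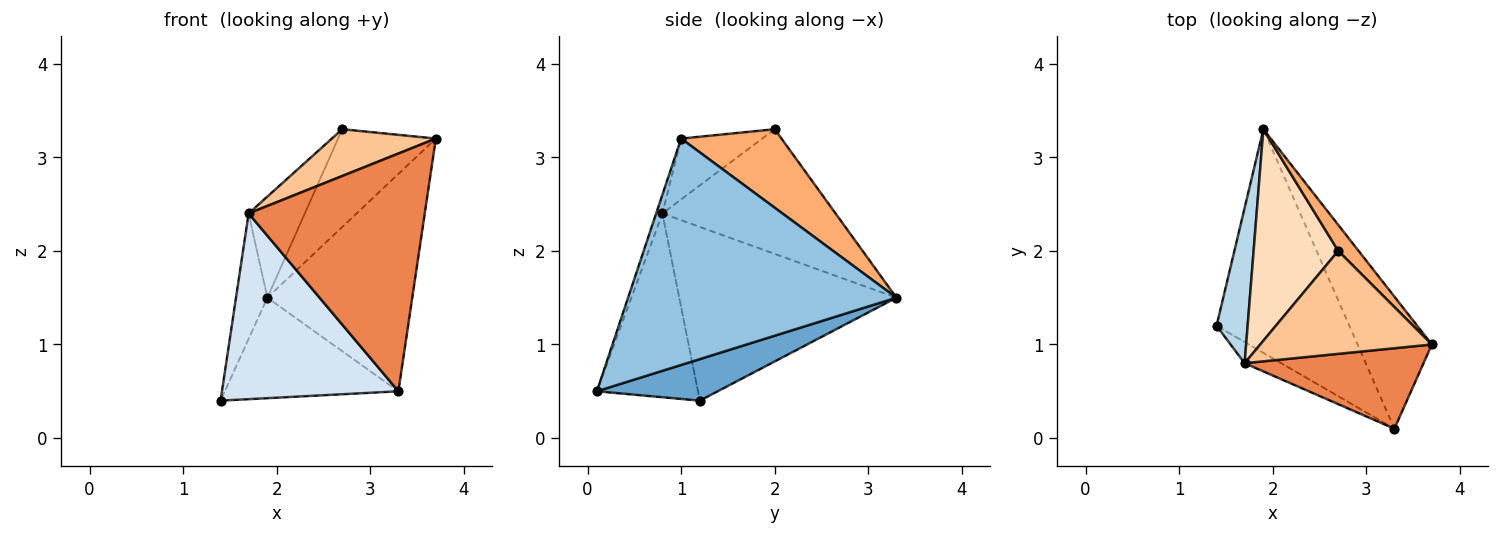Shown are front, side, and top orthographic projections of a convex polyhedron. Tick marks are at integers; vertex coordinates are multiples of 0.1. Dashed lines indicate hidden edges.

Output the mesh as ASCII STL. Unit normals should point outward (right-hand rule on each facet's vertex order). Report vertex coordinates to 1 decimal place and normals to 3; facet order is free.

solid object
 facet normal 0.274 0.394 -0.877
  outer loop
   vertex 3.3 0.1 0.5
   vertex 1.4 1.2 0.4
   vertex 1.9 3.3 1.5
  endloop
 endfacet
 facet normal 0.845 0.457 -0.277
  outer loop
   vertex 3.3 0.1 0.5
   vertex 1.9 3.3 1.5
   vertex 3.7 1.0 3.2
  endloop
 endfacet
 facet normal -0.975 0.141 0.174
  outer loop
   vertex 1.7 0.8 2.4
   vertex 1.9 3.3 1.5
   vertex 1.4 1.2 0.4
  endloop
 endfacet
 facet normal -0.495 -0.863 -0.098
  outer loop
   vertex 1.7 0.8 2.4
   vertex 1.4 1.2 0.4
   vertex 3.3 0.1 0.5
  endloop
 endfacet
 facet normal -0.034 -0.947 0.321
  outer loop
   vertex 1.7 0.8 2.4
   vertex 3.3 0.1 0.5
   vertex 3.7 1.0 3.2
  endloop
 endfacet
 facet normal 0.704 0.686 0.182
  outer loop
   vertex 2.7 2.0 3.3
   vertex 3.7 1.0 3.2
   vertex 1.9 3.3 1.5
  endloop
 endfacet
 facet normal -0.307 -0.394 0.866
  outer loop
   vertex 2.7 2.0 3.3
   vertex 1.7 0.8 2.4
   vertex 3.7 1.0 3.2
  endloop
 endfacet
 facet normal -0.799 0.259 0.542
  outer loop
   vertex 2.7 2.0 3.3
   vertex 1.9 3.3 1.5
   vertex 1.7 0.8 2.4
  endloop
 endfacet
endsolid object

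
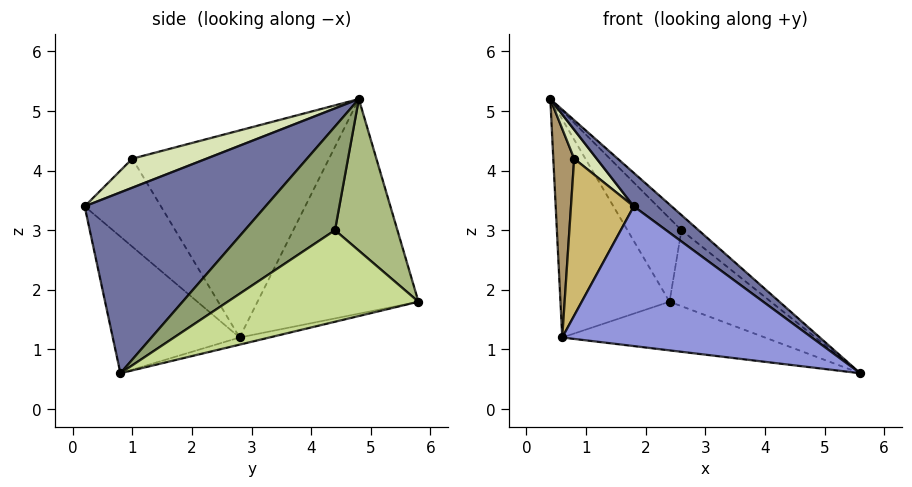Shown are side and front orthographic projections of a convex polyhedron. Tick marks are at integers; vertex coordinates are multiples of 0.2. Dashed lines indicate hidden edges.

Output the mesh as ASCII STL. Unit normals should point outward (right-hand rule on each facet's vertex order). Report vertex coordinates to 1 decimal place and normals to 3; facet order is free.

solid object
 facet normal 0.601 -0.126 0.789
  outer loop
   vertex 1.8 0.2 3.4
   vertex 5.6 0.8 0.6
   vertex 0.4 4.8 5.2
  endloop
 endfacet
 facet normal -0.788 0.534 -0.306
  outer loop
   vertex 0.6 2.8 1.2
   vertex 0.4 4.8 5.2
   vertex 2.4 5.8 1.8
  endloop
 endfacet
 facet normal -0.353 -0.694 -0.628
  outer loop
   vertex 0.6 2.8 1.2
   vertex 5.6 0.8 0.6
   vertex 1.8 0.2 3.4
  endloop
 endfacet
 facet normal -0.031 0.214 -0.976
  outer loop
   vertex 0.6 2.8 1.2
   vertex 2.4 5.8 1.8
   vertex 5.6 0.8 0.6
  endloop
 endfacet
 facet normal 0.713 0.135 0.688
  outer loop
   vertex 2.6 4.4 3.0
   vertex 0.4 4.8 5.2
   vertex 5.6 0.8 0.6
  endloop
 endfacet
 facet normal 0.638 0.552 0.537
  outer loop
   vertex 2.6 4.4 3.0
   vertex 2.4 5.8 1.8
   vertex 0.4 4.8 5.2
  endloop
 endfacet
 facet normal 0.820 0.436 0.372
  outer loop
   vertex 2.6 4.4 3.0
   vertex 5.6 0.8 0.6
   vertex 2.4 5.8 1.8
  endloop
 endfacet
 facet normal 0.534 -0.162 0.830
  outer loop
   vertex 0.8 1.0 4.2
   vertex 1.8 0.2 3.4
   vertex 0.4 4.8 5.2
  endloop
 endfacet
 facet normal -0.994 -0.105 0.003
  outer loop
   vertex 0.8 1.0 4.2
   vertex 0.4 4.8 5.2
   vertex 0.6 2.8 1.2
  endloop
 endfacet
 facet normal -0.733 -0.603 -0.313
  outer loop
   vertex 0.8 1.0 4.2
   vertex 0.6 2.8 1.2
   vertex 1.8 0.2 3.4
  endloop
 endfacet
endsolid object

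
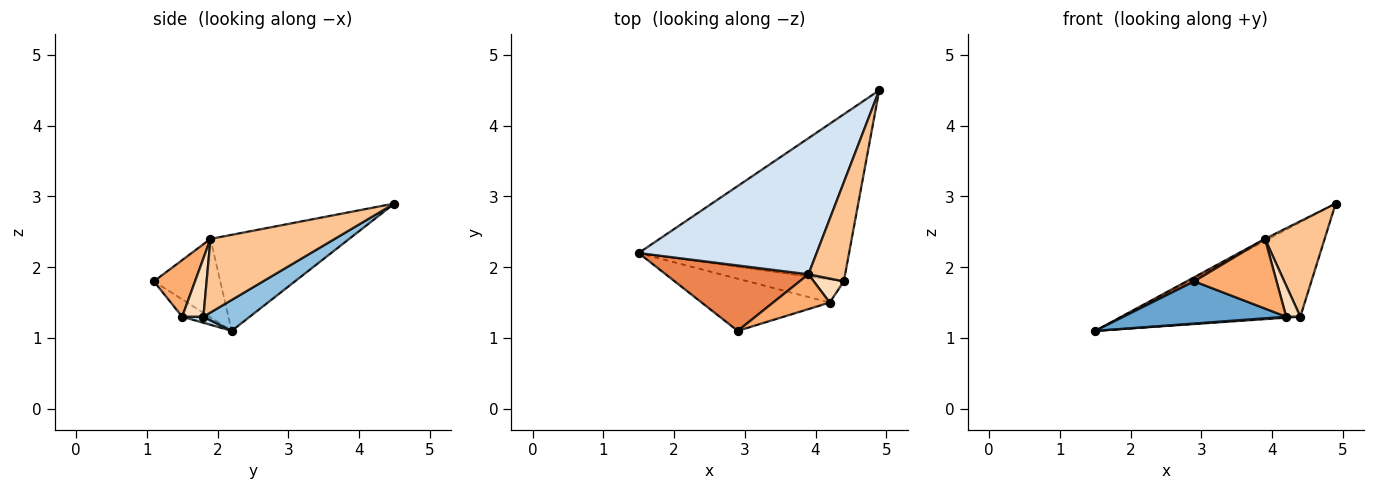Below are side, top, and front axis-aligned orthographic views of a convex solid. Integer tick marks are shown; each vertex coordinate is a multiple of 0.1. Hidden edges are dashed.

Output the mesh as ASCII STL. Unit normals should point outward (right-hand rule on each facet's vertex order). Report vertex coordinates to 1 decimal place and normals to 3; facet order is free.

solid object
 facet normal -0.105 -0.626 -0.773
  outer loop
   vertex 4.2 1.5 1.3
   vertex 2.9 1.1 1.8
   vertex 1.5 2.2 1.1
  endloop
 endfacet
 facet normal 0.127 0.488 -0.863
  outer loop
   vertex 4.4 1.8 1.3
   vertex 1.5 2.2 1.1
   vertex 4.9 4.5 2.9
  endloop
 endfacet
 facet normal 0.063 -0.042 -0.997
  outer loop
   vertex 4.4 1.8 1.3
   vertex 4.2 1.5 1.3
   vertex 1.5 2.2 1.1
  endloop
 endfacet
 facet normal -0.475 0.013 0.880
  outer loop
   vertex 3.9 1.9 2.4
   vertex 4.9 4.5 2.9
   vertex 1.5 2.2 1.1
  endloop
 endfacet
 facet normal -0.481 -0.055 0.875
  outer loop
   vertex 3.9 1.9 2.4
   vertex 1.5 2.2 1.1
   vertex 2.9 1.1 1.8
  endloop
 endfacet
 facet normal 0.408 -0.816 0.408
  outer loop
   vertex 3.9 1.9 2.4
   vertex 2.9 1.1 1.8
   vertex 4.2 1.5 1.3
  endloop
 endfacet
 facet normal 0.822 -0.395 0.410
  outer loop
   vertex 3.9 1.9 2.4
   vertex 4.4 1.8 1.3
   vertex 4.9 4.5 2.9
  endloop
 endfacet
 facet normal 0.765 -0.510 0.394
  outer loop
   vertex 3.9 1.9 2.4
   vertex 4.2 1.5 1.3
   vertex 4.4 1.8 1.3
  endloop
 endfacet
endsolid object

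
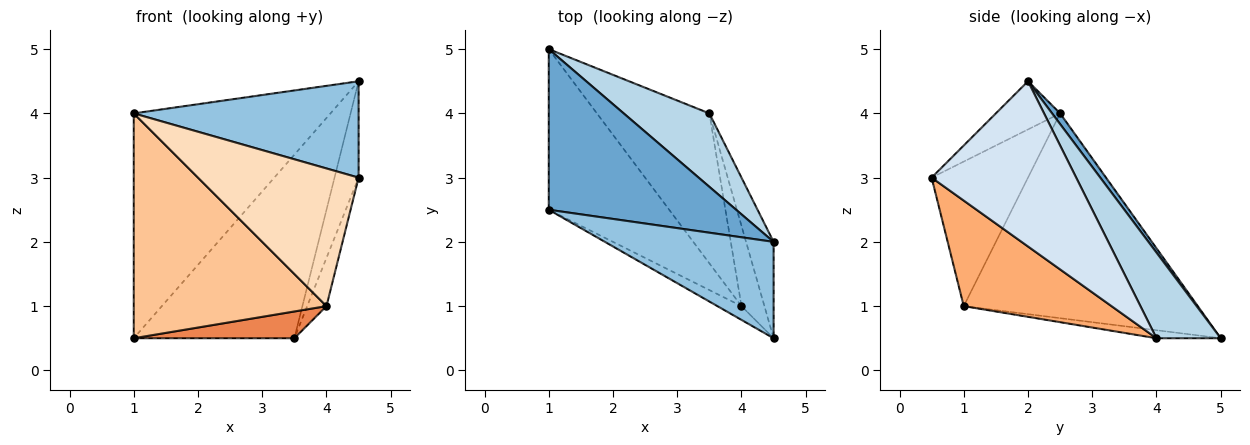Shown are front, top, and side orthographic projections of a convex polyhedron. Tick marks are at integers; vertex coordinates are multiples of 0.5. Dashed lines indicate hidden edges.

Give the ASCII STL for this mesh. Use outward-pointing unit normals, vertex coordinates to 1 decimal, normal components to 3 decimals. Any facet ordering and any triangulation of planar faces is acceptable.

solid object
 facet normal 0.033 0.813 0.581
  outer loop
   vertex 1.0 2.5 4.0
   vertex 4.5 2.0 4.5
   vertex 1.0 5.0 0.5
  endloop
 endfacet
 facet normal -0.198 -0.693 0.693
  outer loop
   vertex 1.0 2.5 4.0
   vertex 4.5 0.5 3.0
   vertex 4.5 2.0 4.5
  endloop
 endfacet
 facet normal 0.348 0.870 0.348
  outer loop
   vertex 3.5 4.0 0.5
   vertex 1.0 5.0 0.5
   vertex 4.5 2.0 4.5
  endloop
 endfacet
 facet normal 0.973 0.162 -0.162
  outer loop
   vertex 3.5 4.0 0.5
   vertex 4.5 2.0 4.5
   vertex 4.5 0.5 3.0
  endloop
 endfacet
 facet normal -0.070 -0.175 -0.982
  outer loop
   vertex 4.0 1.0 1.0
   vertex 1.0 5.0 0.5
   vertex 3.5 4.0 0.5
  endloop
 endfacet
 facet normal 0.969 0.126 -0.211
  outer loop
   vertex 4.0 1.0 1.0
   vertex 3.5 4.0 0.5
   vertex 4.5 0.5 3.0
  endloop
 endfacet
 facet normal -0.703 -0.579 -0.413
  outer loop
   vertex 4.0 1.0 1.0
   vertex 1.0 2.5 4.0
   vertex 1.0 5.0 0.5
  endloop
 endfacet
 facet normal -0.513 -0.854 -0.085
  outer loop
   vertex 4.0 1.0 1.0
   vertex 4.5 0.5 3.0
   vertex 1.0 2.5 4.0
  endloop
 endfacet
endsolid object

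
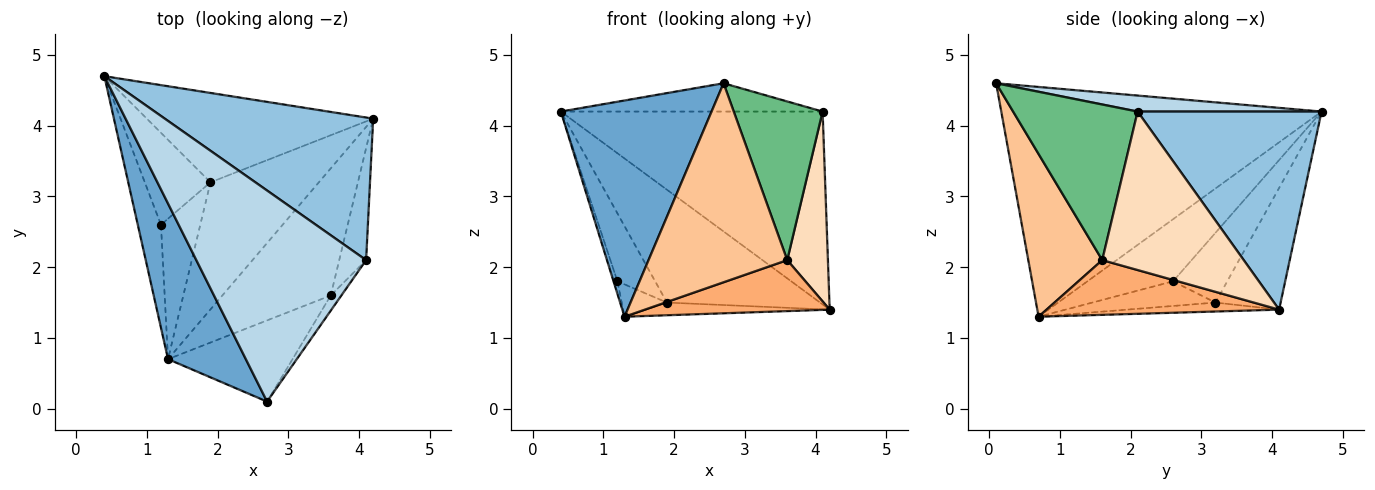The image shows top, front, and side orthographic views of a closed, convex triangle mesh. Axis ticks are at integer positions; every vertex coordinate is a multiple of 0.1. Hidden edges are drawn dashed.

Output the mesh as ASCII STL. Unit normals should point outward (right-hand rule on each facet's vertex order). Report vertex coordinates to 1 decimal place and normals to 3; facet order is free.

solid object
 facet normal -0.865 -0.407 0.293
  outer loop
   vertex 1.3 0.7 1.3
   vertex 2.7 0.1 4.6
   vertex 0.4 4.7 4.2
  endloop
 endfacet
 facet normal 0.492 0.700 0.518
  outer loop
   vertex 4.1 2.1 4.2
   vertex 4.2 4.1 1.4
   vertex 0.4 4.7 4.2
  endloop
 endfacet
 facet normal 0.093 0.132 0.987
  outer loop
   vertex 4.1 2.1 4.2
   vertex 0.4 4.7 4.2
   vertex 2.7 0.1 4.6
  endloop
 endfacet
 facet normal -0.317 0.744 -0.589
  outer loop
   vertex 1.9 3.2 1.5
   vertex 0.4 4.7 4.2
   vertex 4.2 4.1 1.4
  endloop
 endfacet
 facet normal -0.082 0.099 -0.992
  outer loop
   vertex 1.9 3.2 1.5
   vertex 4.2 4.1 1.4
   vertex 1.3 0.7 1.3
  endloop
 endfacet
 facet normal 0.424 -0.337 -0.840
  outer loop
   vertex 3.6 1.6 2.1
   vertex 1.3 0.7 1.3
   vertex 4.2 4.1 1.4
  endloop
 endfacet
 facet normal 0.443 -0.830 -0.339
  outer loop
   vertex 3.6 1.6 2.1
   vertex 2.7 0.1 4.6
   vertex 1.3 0.7 1.3
  endloop
 endfacet
 facet normal 0.949 -0.273 -0.161
  outer loop
   vertex 3.6 1.6 2.1
   vertex 4.2 4.1 1.4
   vertex 4.1 2.1 4.2
  endloop
 endfacet
 facet normal 0.813 -0.580 -0.055
  outer loop
   vertex 3.6 1.6 2.1
   vertex 4.1 2.1 4.2
   vertex 2.7 0.1 4.6
  endloop
 endfacet
 facet normal -0.936 0.043 -0.349
  outer loop
   vertex 1.2 2.6 1.8
   vertex 1.3 0.7 1.3
   vertex 0.4 4.7 4.2
  endloop
 endfacet
 facet normal -0.649 0.452 -0.612
  outer loop
   vertex 1.2 2.6 1.8
   vertex 0.4 4.7 4.2
   vertex 1.9 3.2 1.5
  endloop
 endfacet
 facet normal -0.521 0.192 -0.832
  outer loop
   vertex 1.2 2.6 1.8
   vertex 1.9 3.2 1.5
   vertex 1.3 0.7 1.3
  endloop
 endfacet
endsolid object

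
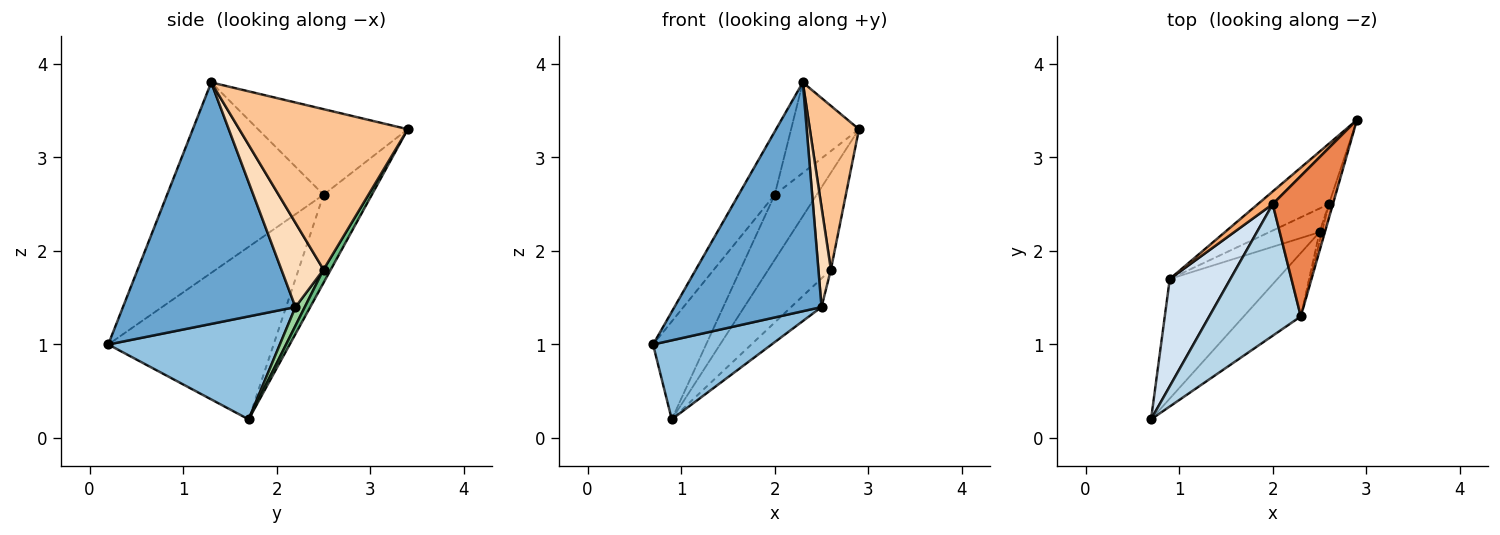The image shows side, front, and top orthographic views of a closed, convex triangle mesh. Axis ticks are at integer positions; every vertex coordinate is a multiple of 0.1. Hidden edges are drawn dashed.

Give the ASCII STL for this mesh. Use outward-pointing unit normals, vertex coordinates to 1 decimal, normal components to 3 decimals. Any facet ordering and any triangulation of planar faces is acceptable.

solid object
 facet normal 0.749 -0.639 -0.177
  outer loop
   vertex 2.5 2.2 1.4
   vertex 2.3 1.3 3.8
   vertex 0.7 0.2 1.0
  endloop
 endfacet
 facet normal 0.624 -0.431 -0.652
  outer loop
   vertex 2.5 2.2 1.4
   vertex 0.7 0.2 1.0
   vertex 0.9 1.7 0.2
  endloop
 endfacet
 facet normal -0.882 0.204 0.424
  outer loop
   vertex 2.0 2.5 2.6
   vertex 0.7 0.2 1.0
   vertex 2.3 1.3 3.8
  endloop
 endfacet
 facet normal -0.903 0.290 0.317
  outer loop
   vertex 2.0 2.5 2.6
   vertex 0.9 1.7 0.2
   vertex 0.7 0.2 1.0
  endloop
 endfacet
 facet normal -0.767 0.348 0.539
  outer loop
   vertex 2.0 2.5 2.6
   vertex 2.3 1.3 3.8
   vertex 2.9 3.4 3.3
  endloop
 endfacet
 facet normal -0.749 0.651 0.126
  outer loop
   vertex 2.0 2.5 2.6
   vertex 2.9 3.4 3.3
   vertex 0.9 1.7 0.2
  endloop
 endfacet
 facet normal 0.960 -0.280 -0.024
  outer loop
   vertex 2.6 2.5 1.8
   vertex 2.9 3.4 3.3
   vertex 2.3 1.3 3.8
  endloop
 endfacet
 facet normal 0.958 -0.284 -0.027
  outer loop
   vertex 2.6 2.5 1.8
   vertex 2.3 1.3 3.8
   vertex 2.5 2.2 1.4
  endloop
 endfacet
 facet normal 0.098 0.845 -0.526
  outer loop
   vertex 2.6 2.5 1.8
   vertex 0.9 1.7 0.2
   vertex 2.9 3.4 3.3
  endloop
 endfacet
 facet normal 0.231 0.750 -0.620
  outer loop
   vertex 2.6 2.5 1.8
   vertex 2.5 2.2 1.4
   vertex 0.9 1.7 0.2
  endloop
 endfacet
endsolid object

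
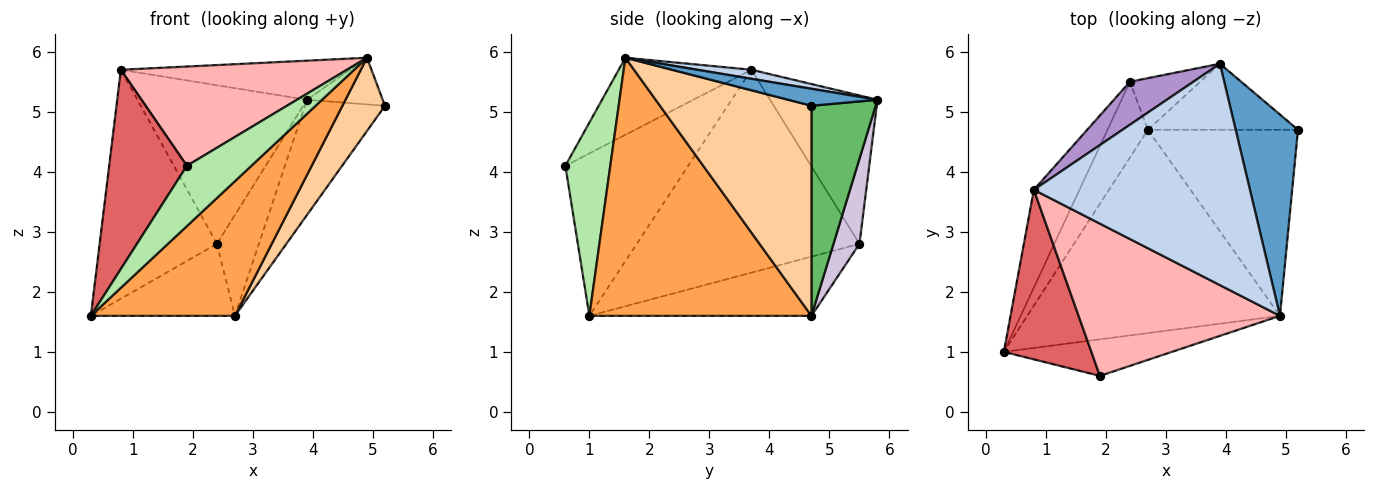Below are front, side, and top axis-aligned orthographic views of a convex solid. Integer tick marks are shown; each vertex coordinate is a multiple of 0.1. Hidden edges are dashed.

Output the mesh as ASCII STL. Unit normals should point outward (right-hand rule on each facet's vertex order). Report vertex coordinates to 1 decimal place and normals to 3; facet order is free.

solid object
 facet normal 0.257 0.218 0.941
  outer loop
   vertex 3.9 5.8 5.2
   vertex 4.9 1.6 5.9
   vertex 5.2 4.7 5.1
  endloop
 endfacet
 facet normal 0.041 0.174 0.984
  outer loop
   vertex 0.8 3.7 5.7
   vertex 4.9 1.6 5.9
   vertex 3.9 5.8 5.2
  endloop
 endfacet
 facet normal 0.648 -0.420 -0.635
  outer loop
   vertex 2.7 4.7 1.6
   vertex 4.9 1.6 5.9
   vertex 0.3 1.0 1.6
  endloop
 endfacet
 facet normal 0.793 -0.223 -0.567
  outer loop
   vertex 2.7 4.7 1.6
   vertex 5.2 4.7 5.1
   vertex 4.9 1.6 5.9
  endloop
 endfacet
 facet normal 0.571 0.712 -0.408
  outer loop
   vertex 2.7 4.7 1.6
   vertex 3.9 5.8 5.2
   vertex 5.2 4.7 5.1
  endloop
 endfacet
 facet normal 0.512 -0.735 -0.445
  outer loop
   vertex 1.9 0.6 4.1
   vertex 0.3 1.0 1.6
   vertex 4.9 1.6 5.9
  endloop
 endfacet
 facet normal -0.769 -0.487 0.414
  outer loop
   vertex 1.9 0.6 4.1
   vertex 0.8 3.7 5.7
   vertex 0.3 1.0 1.6
  endloop
 endfacet
 facet normal -0.305 -0.520 0.798
  outer loop
   vertex 1.9 0.6 4.1
   vertex 4.9 1.6 5.9
   vertex 0.8 3.7 5.7
  endloop
 endfacet
 facet normal -0.522 0.823 0.223
  outer loop
   vertex 2.4 5.5 2.8
   vertex 0.8 3.7 5.7
   vertex 3.9 5.8 5.2
  endloop
 endfacet
 facet normal 0.483 0.780 -0.399
  outer loop
   vertex 2.4 5.5 2.8
   vertex 3.9 5.8 5.2
   vertex 2.7 4.7 1.6
  endloop
 endfacet
 facet normal -0.868 0.457 -0.195
  outer loop
   vertex 2.4 5.5 2.8
   vertex 0.3 1.0 1.6
   vertex 0.8 3.7 5.7
  endloop
 endfacet
 facet normal -0.728 0.472 -0.497
  outer loop
   vertex 2.4 5.5 2.8
   vertex 2.7 4.7 1.6
   vertex 0.3 1.0 1.6
  endloop
 endfacet
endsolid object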